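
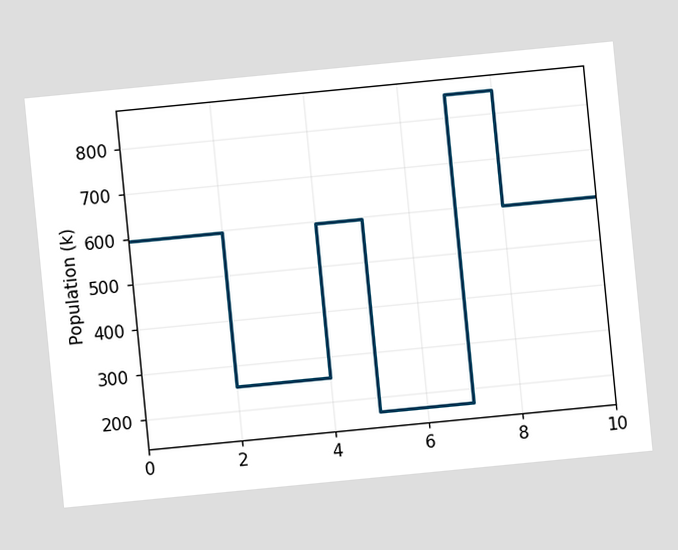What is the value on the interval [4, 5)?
595k

The chart is tilted about 6° counter-clockwise. On [4, 5) the step sits at 595k.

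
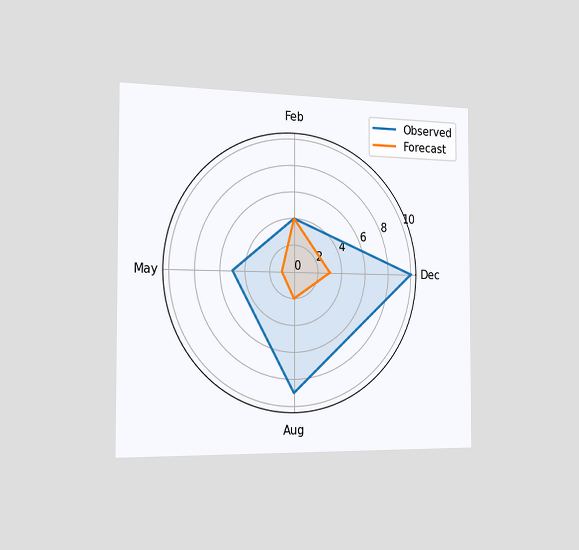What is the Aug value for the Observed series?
9

The chart is viewed slightly from the left. On the Aug axis, Observed reaches 9.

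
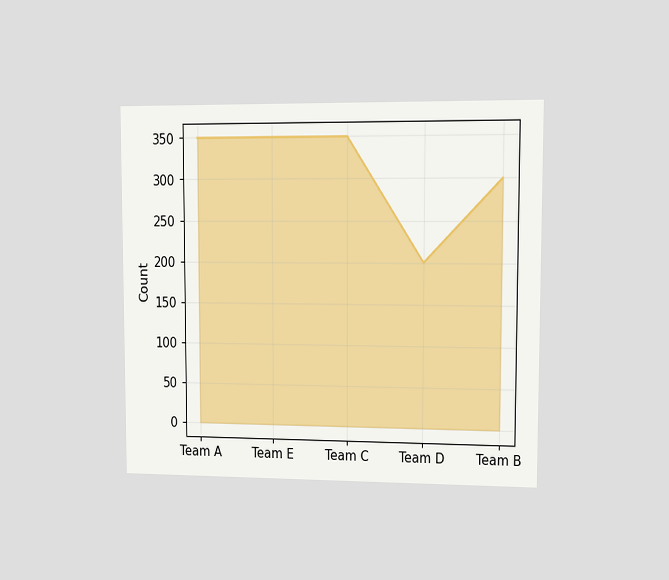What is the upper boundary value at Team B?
The chart is viewed at a slight angle. At Team B the upper boundary is at 300.

300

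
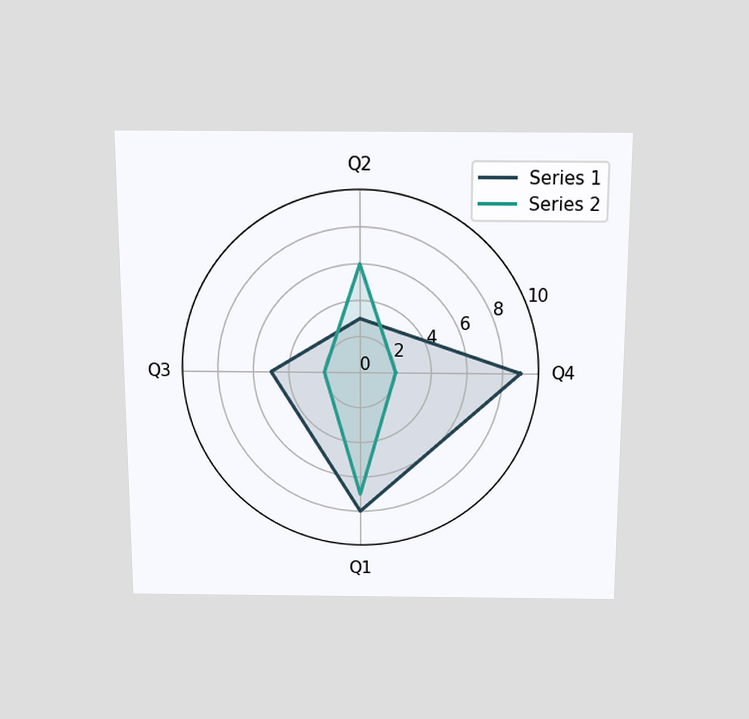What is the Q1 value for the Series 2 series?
The chart is viewed slightly from above. On the Q1 axis, Series 2 reaches 7.

7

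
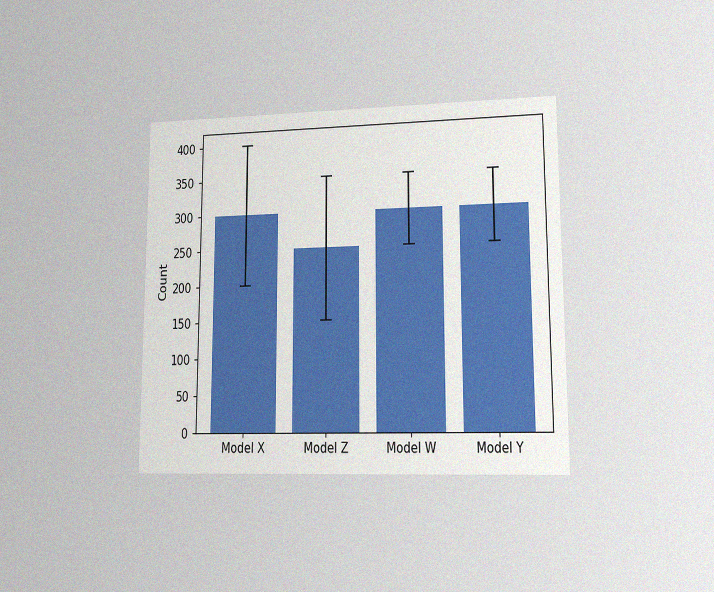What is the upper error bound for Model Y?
The chart is viewed at a slight angle, with some photo noise. The Model Y bar's upper whisker reaches 350.

350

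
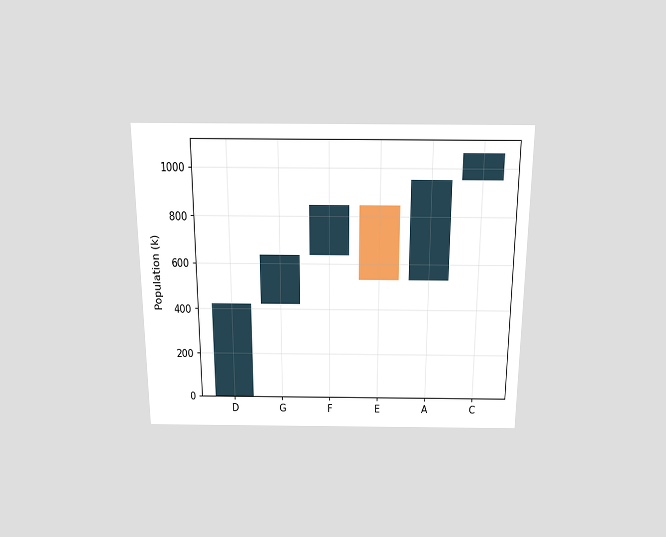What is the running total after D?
424k

The chart is viewed slightly from above. After D the running total reaches 424k.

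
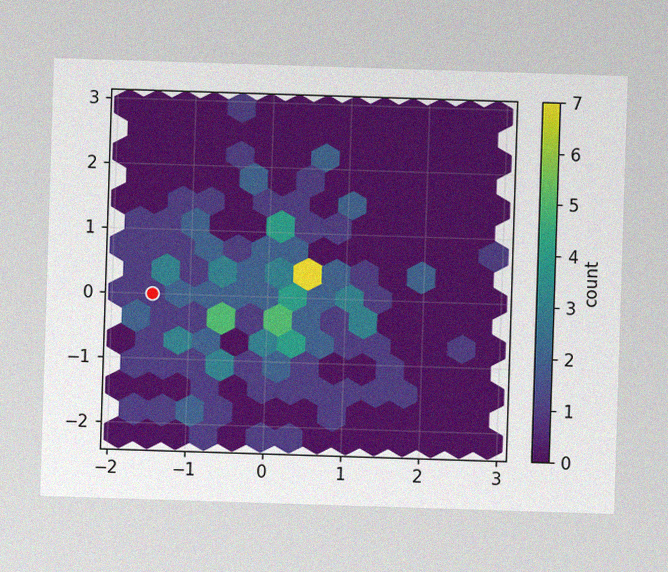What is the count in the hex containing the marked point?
1

The image has some photo noise and uneven lighting. The marked hex reads 1 on the colorbar.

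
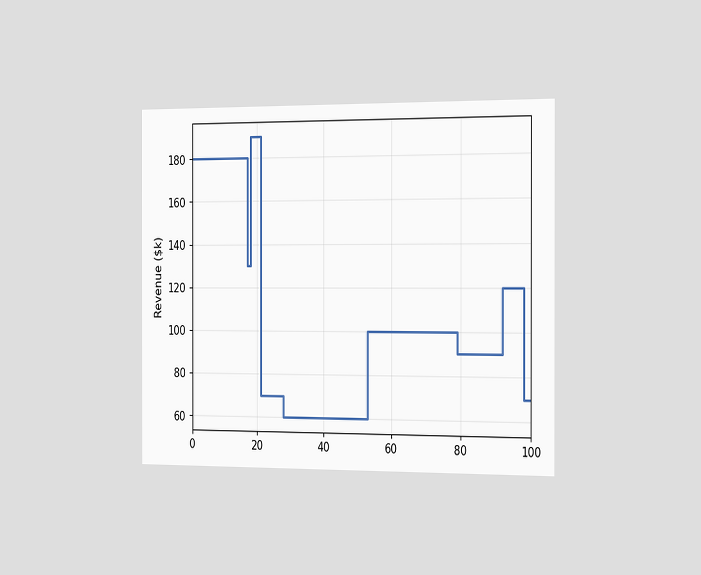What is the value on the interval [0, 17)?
The chart is viewed slightly from the right. On [0, 17) the step sits at $180k.

$180k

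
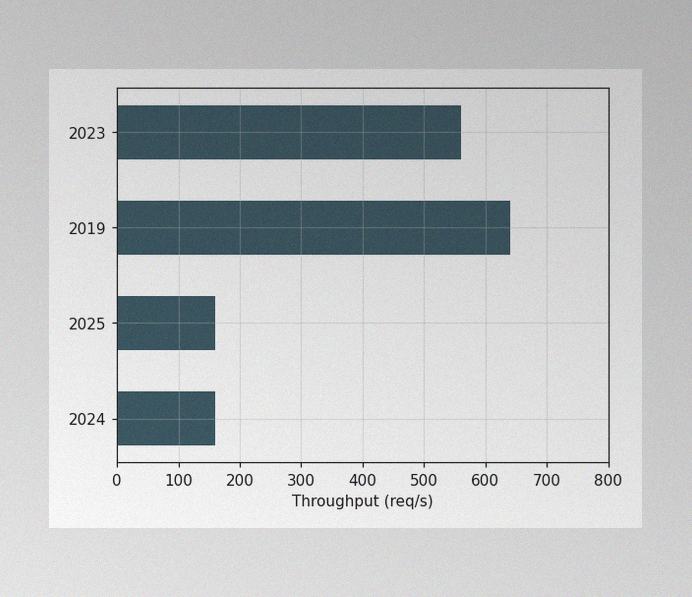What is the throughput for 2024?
160req/s

The image has some photo noise and uneven lighting. Reading along the chart's x-axis, the 2024 bar reaches 160req/s.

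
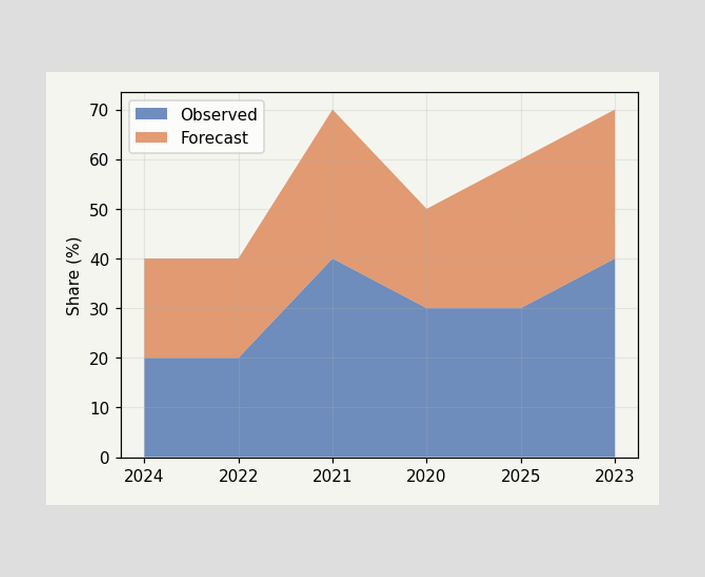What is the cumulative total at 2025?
The stacked total at 2025 reaches 60%.

60%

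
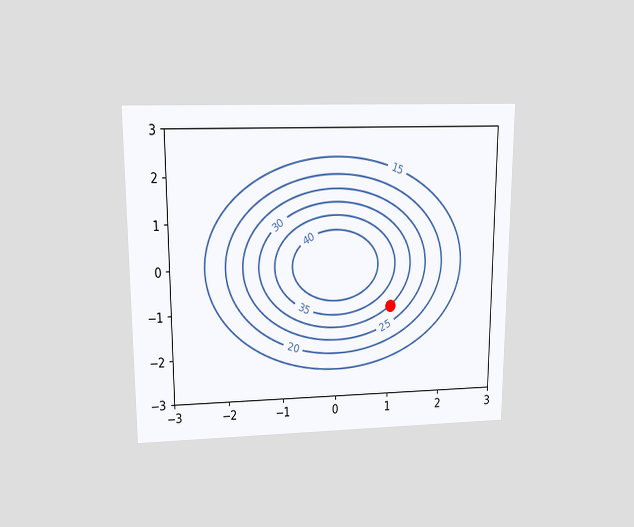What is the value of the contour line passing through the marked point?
30

The chart is viewed slightly from above. The marked point sits on the contour labelled 30.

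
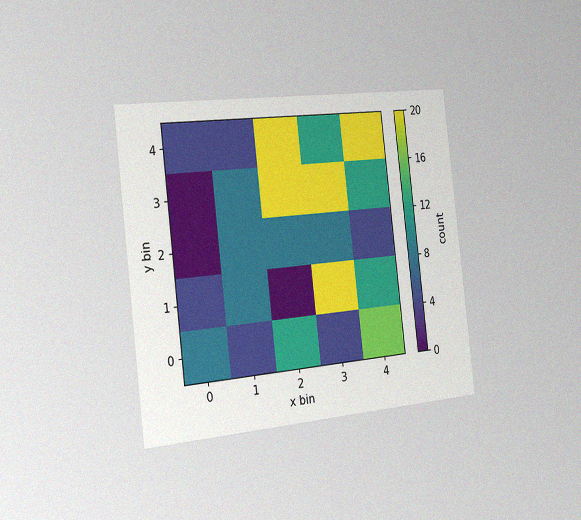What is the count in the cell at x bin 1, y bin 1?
8

The chart is tilted about 7° counter-clockwise and viewed slightly from the left, with some photo noise. Matching the cell (1, 1) against the colorbar gives 8.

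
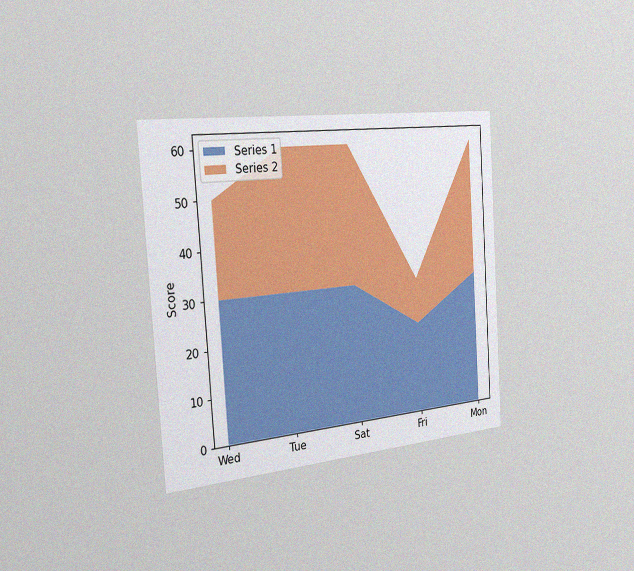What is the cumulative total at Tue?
60

The chart is tilted about 4° counter-clockwise and viewed slightly from the left, with some photo noise. The stacked total at Tue reaches 60.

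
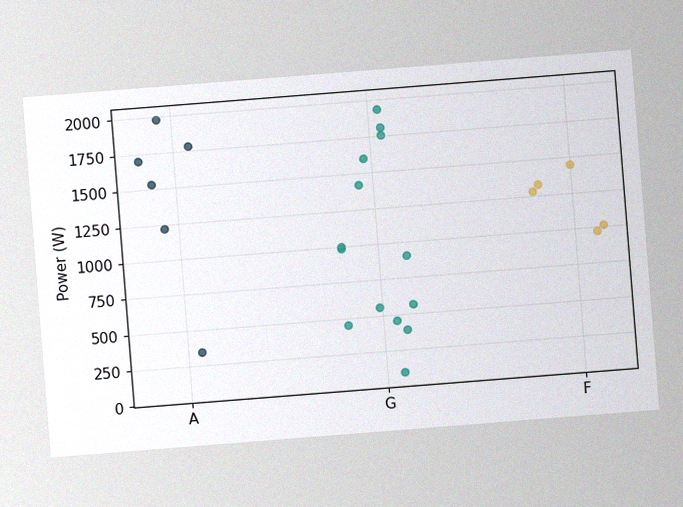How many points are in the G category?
14

The chart is tilted about 5° counter-clockwise, with some photo noise. Counting the markers in the G column gives 14.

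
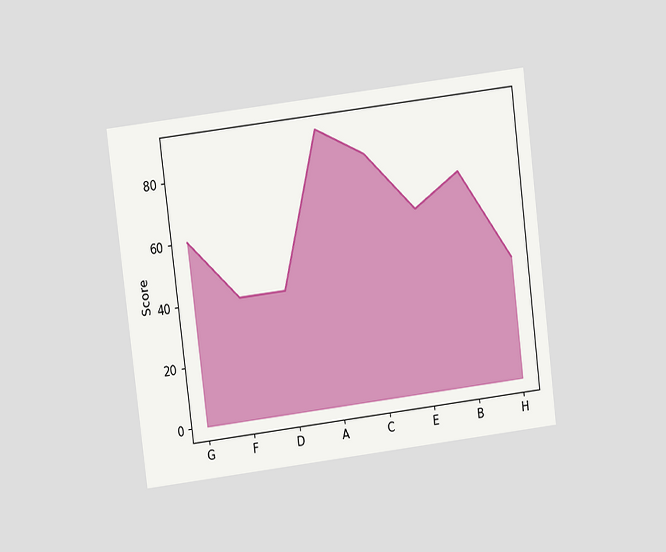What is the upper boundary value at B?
70

The chart is tilted about 7° counter-clockwise and viewed at a slight angle. At B the upper boundary is at 70.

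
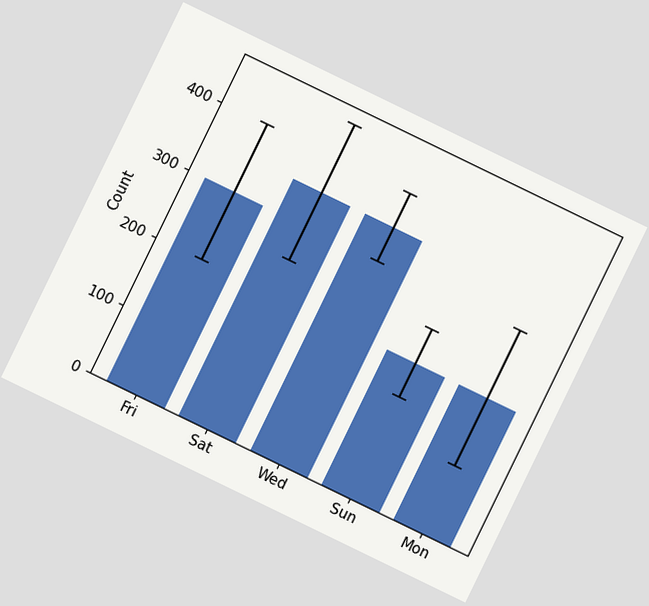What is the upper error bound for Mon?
The chart is tilted about 26° clockwise. The Mon bar's upper whisker reaches 300.

300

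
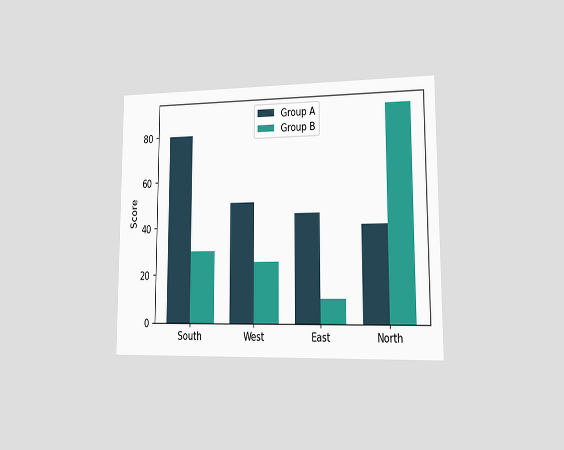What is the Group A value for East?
The chart is viewed slightly from the right. The Group A bar at East reaches 45 on the y-axis.

45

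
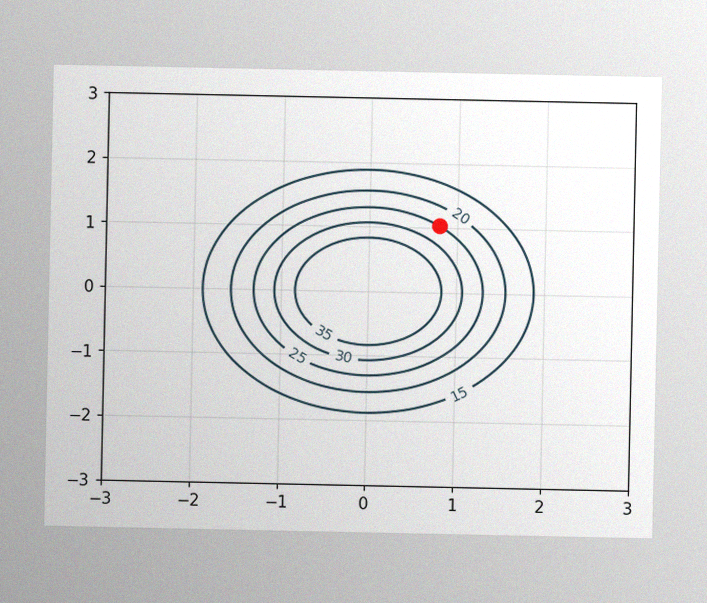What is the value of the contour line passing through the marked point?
The image has some photo noise and uneven lighting. The marked point sits on the contour labelled 25.

25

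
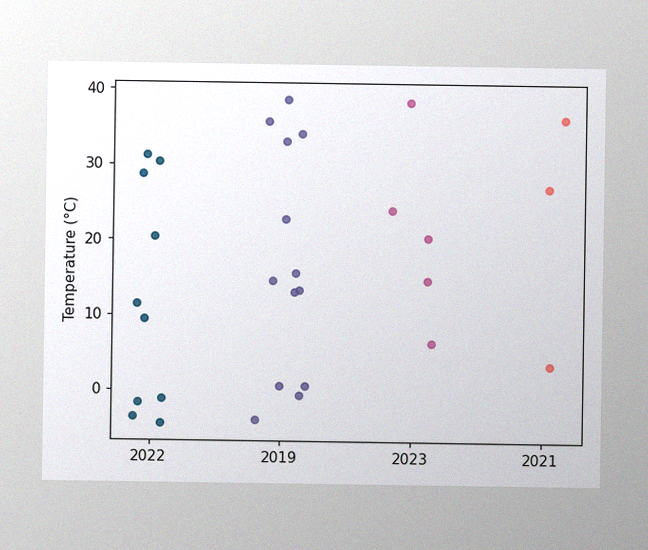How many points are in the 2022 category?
10

The image has some photo noise and uneven lighting. Counting the markers in the 2022 column gives 10.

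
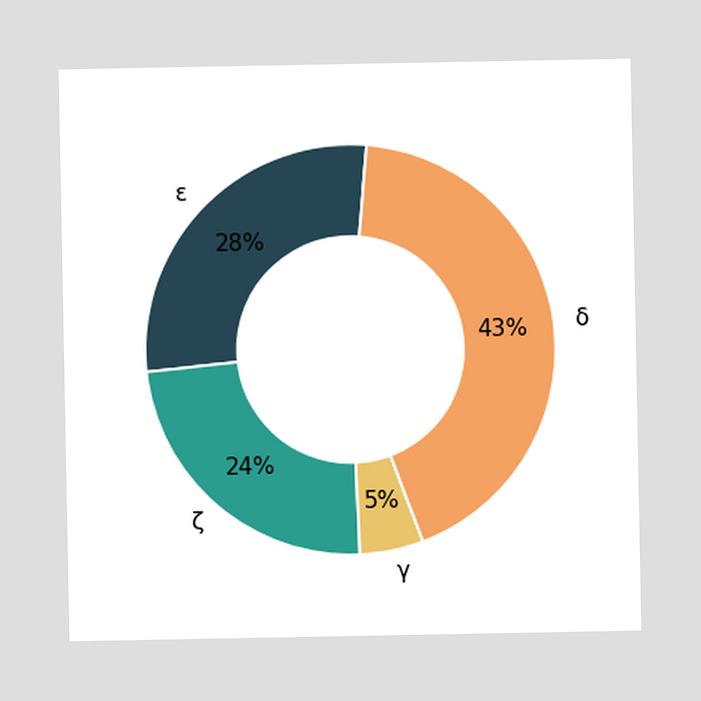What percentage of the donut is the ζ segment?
The ζ segment takes up 24% of the ring.

24%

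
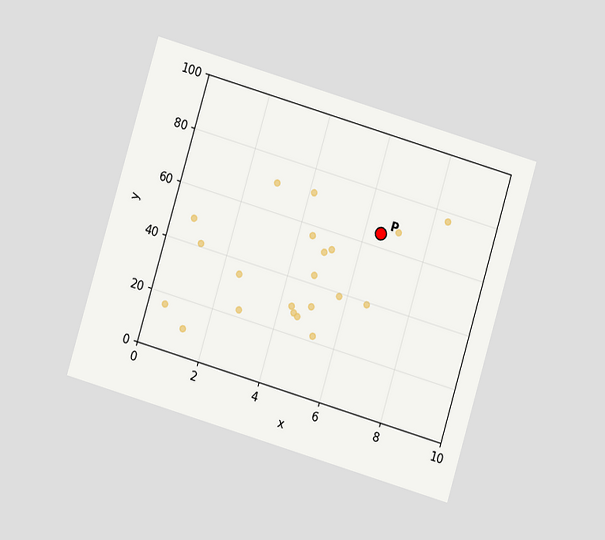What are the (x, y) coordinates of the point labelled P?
(6.5, 65)

The chart is tilted about 17° clockwise and viewed at a slight angle. Following the gridlines from P to each axis, P sits at (6.5, 65).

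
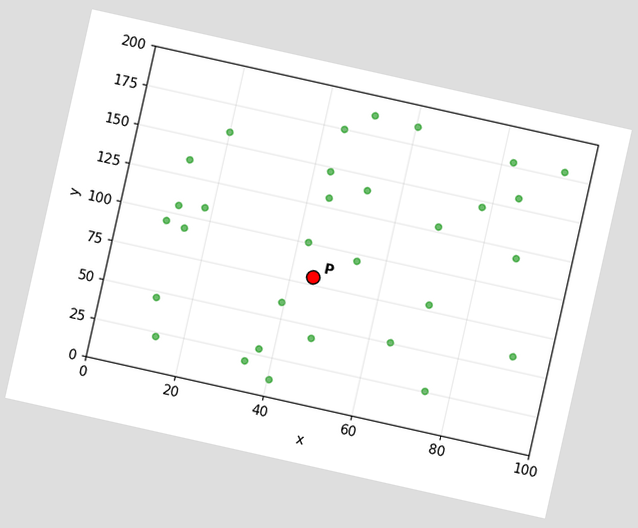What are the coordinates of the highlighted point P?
The chart is tilted about 13° clockwise. Following the gridlines from P to each axis, P sits at (45, 80).

(45, 80)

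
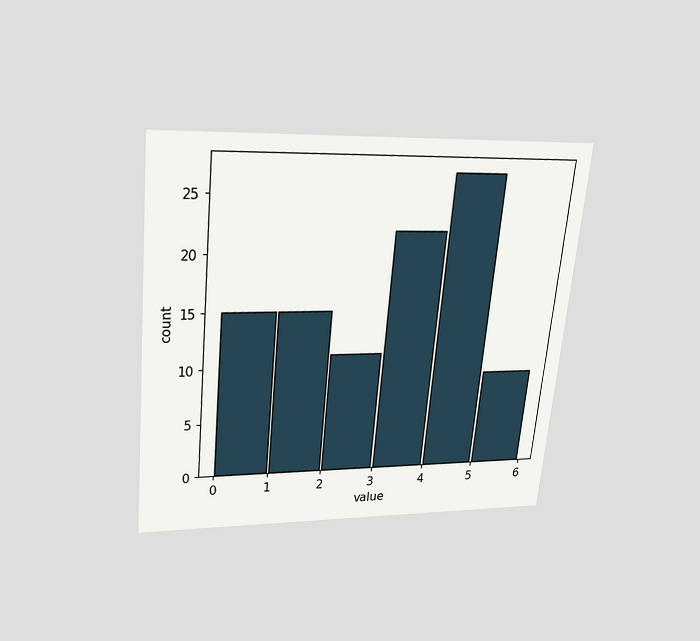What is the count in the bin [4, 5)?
The chart is tilted about 6° clockwise and viewed slightly from above. The [4, 5) bin has height 27.

27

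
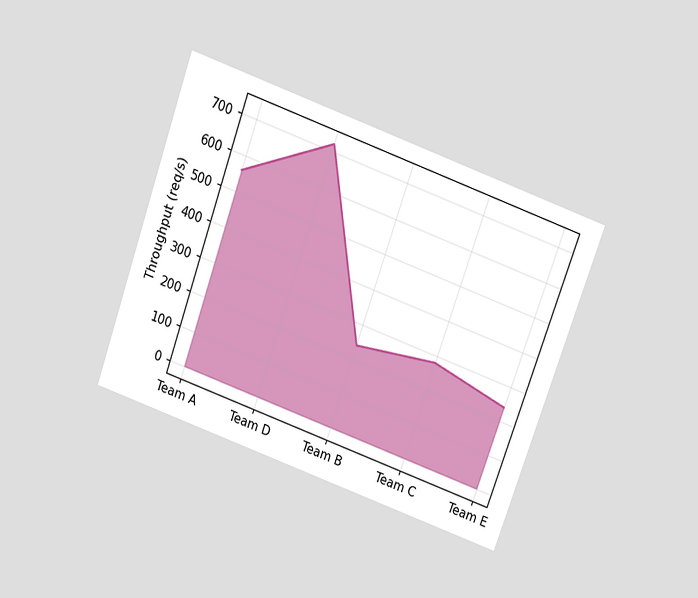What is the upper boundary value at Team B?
240req/s

The chart is tilted about 20° clockwise and viewed slightly from above. At Team B the upper boundary is at 240req/s.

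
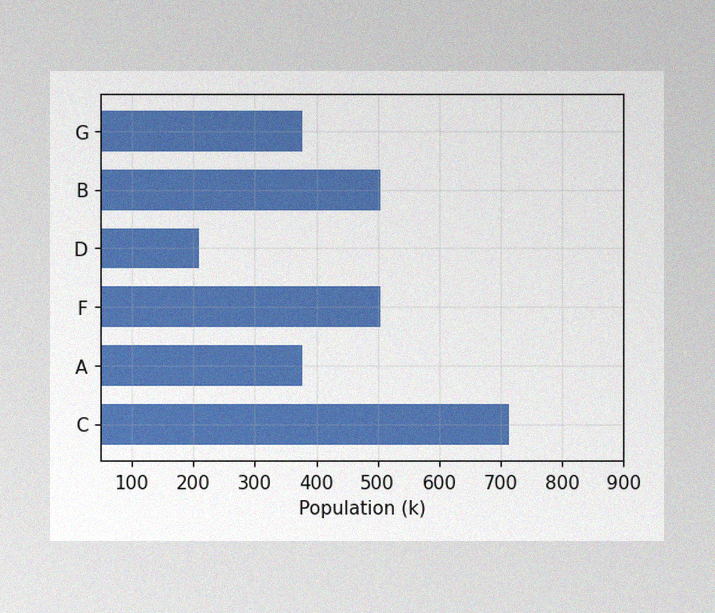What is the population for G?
378k

The image has some photo noise and uneven lighting. Reading along the chart's x-axis, the G bar reaches 378k.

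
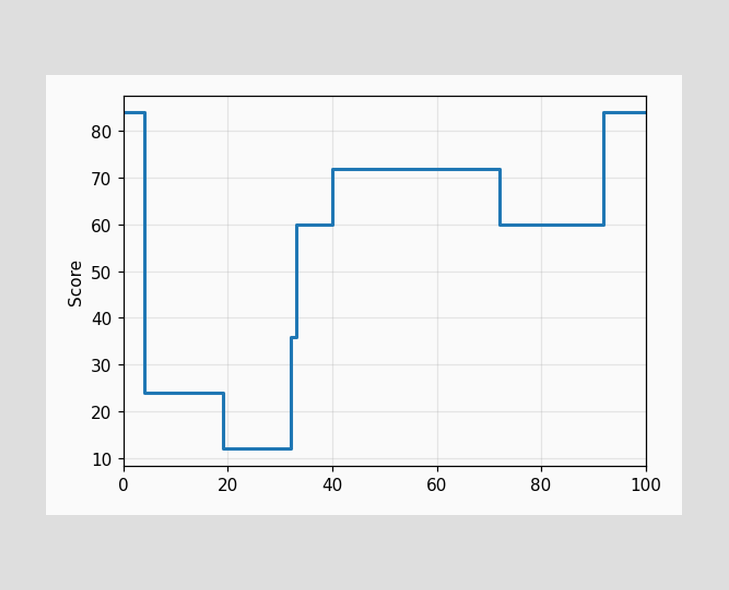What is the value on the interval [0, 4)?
On [0, 4) the step sits at 84.

84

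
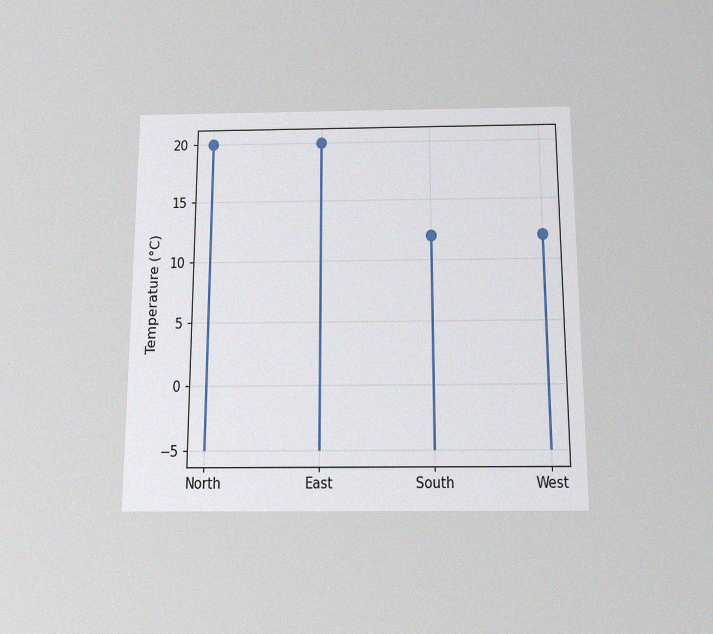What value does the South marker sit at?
12°C

The chart is viewed slightly from below, with some photo noise. The South marker sits at 12°C.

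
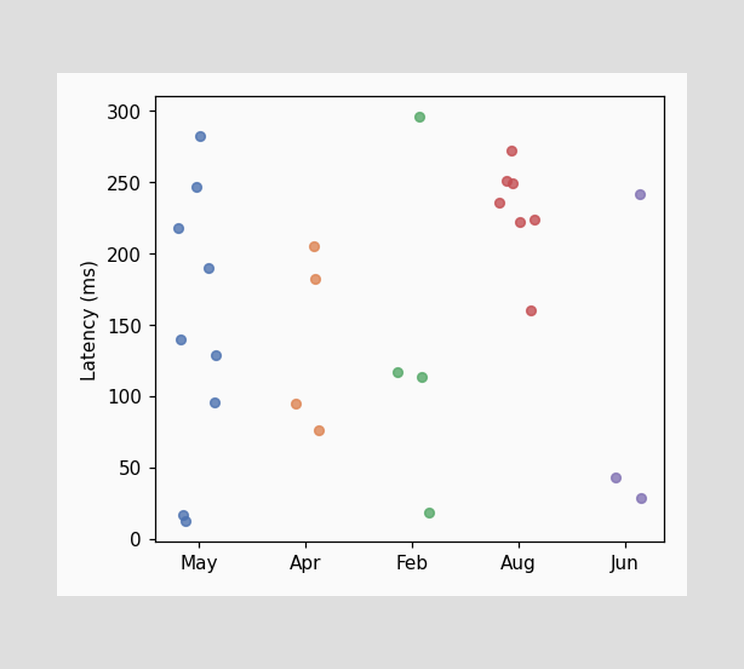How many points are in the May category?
9

Counting the markers in the May column gives 9.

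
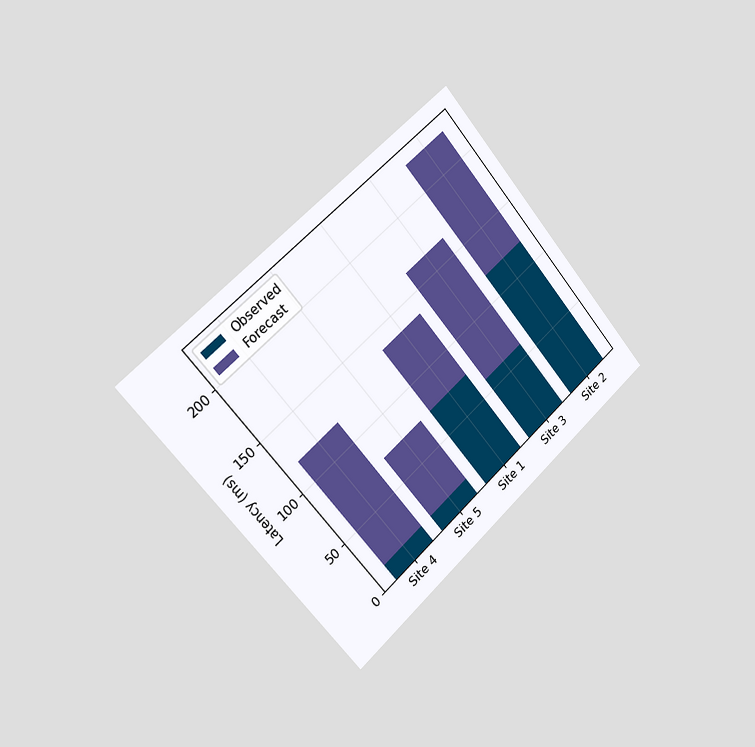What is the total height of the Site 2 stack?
The chart is tilted about 41° counter-clockwise and viewed slightly from the left. The Site 2 stack's top reaches 225ms on the y-axis.

225ms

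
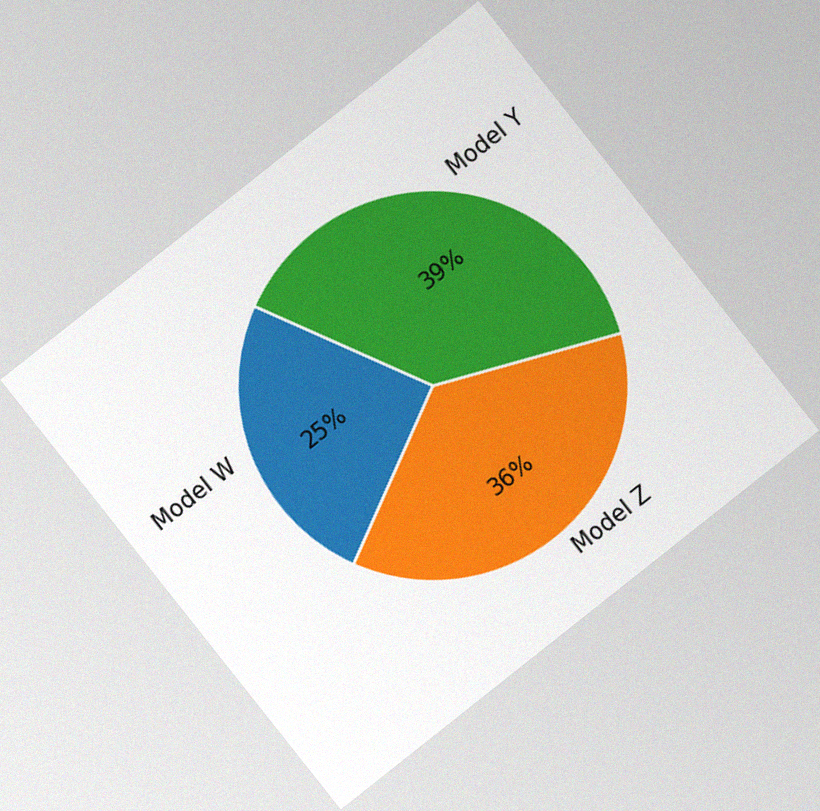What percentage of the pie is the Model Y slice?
39%

The chart is tilted about 38° counter-clockwise, with some photo noise. The Model Y slice takes up 39% of the pie.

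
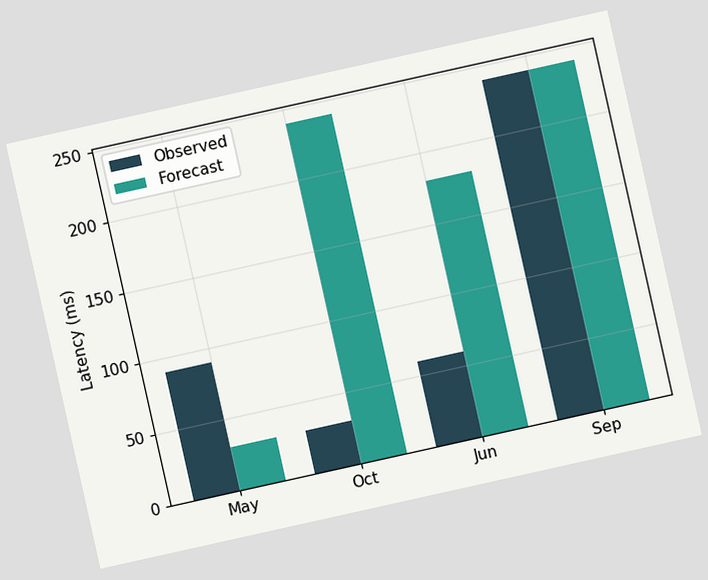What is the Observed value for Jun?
The chart is tilted about 13° counter-clockwise. The Observed bar at Jun reaches 60ms on the y-axis.

60ms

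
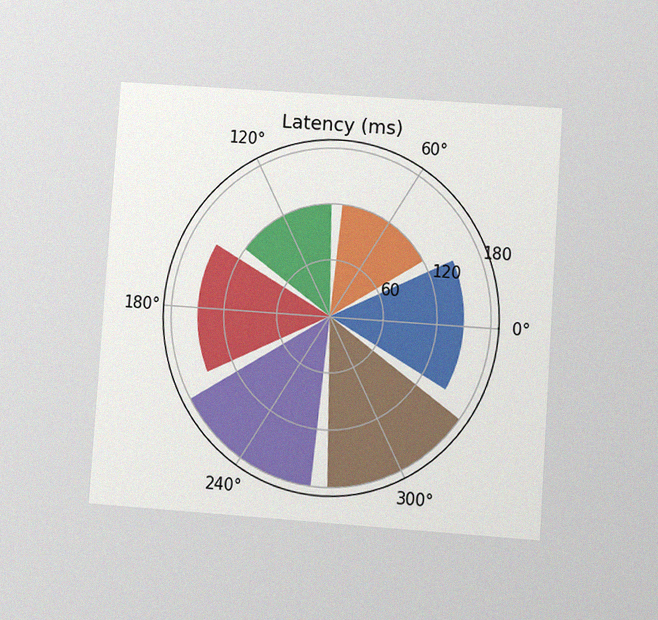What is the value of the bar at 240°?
180ms

The chart is tilted about 4° clockwise and viewed at a slight angle, with some photo noise. The bar at 240° reaches 180ms on the radial axis.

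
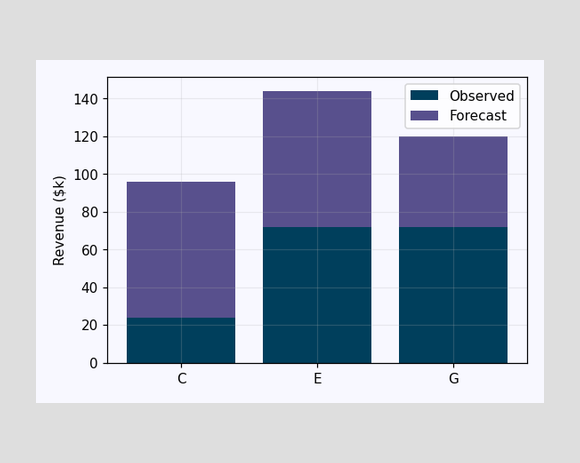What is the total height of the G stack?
The G stack's top reaches $120k on the y-axis.

$120k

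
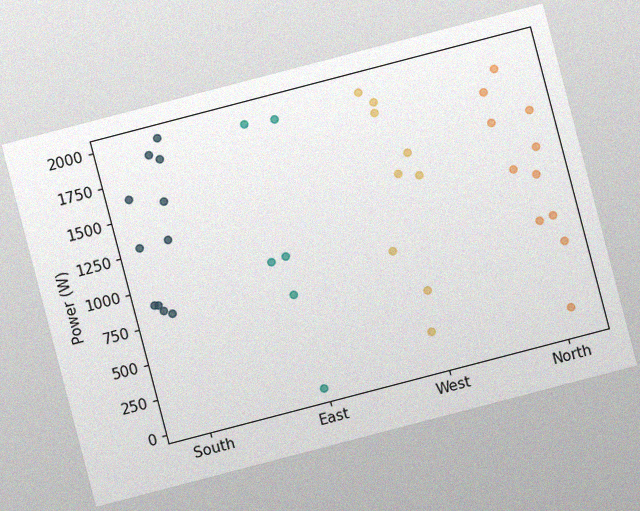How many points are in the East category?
6

The chart is tilted about 15° counter-clockwise, with some photo noise. Counting the markers in the East column gives 6.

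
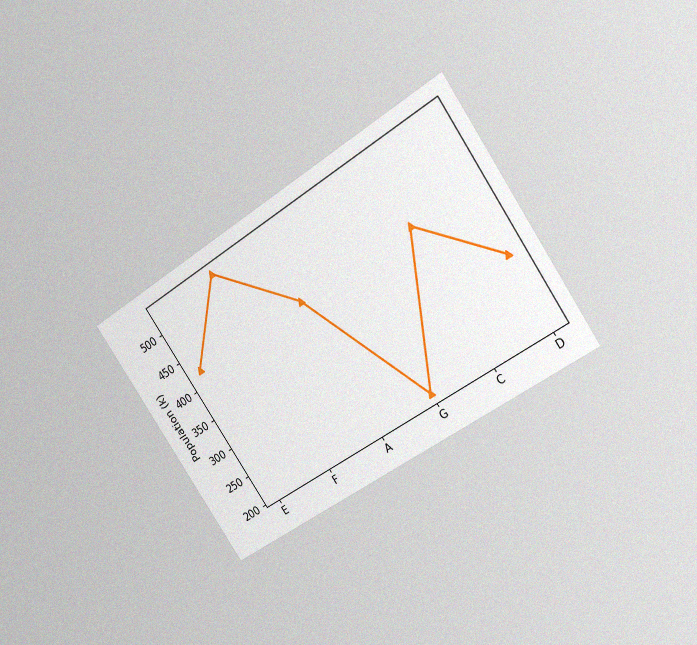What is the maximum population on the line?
530k

The chart is tilted about 34° counter-clockwise and viewed at a slight angle, with some photo noise. The highest point is at F, and reading across to the y-axis gives 530k.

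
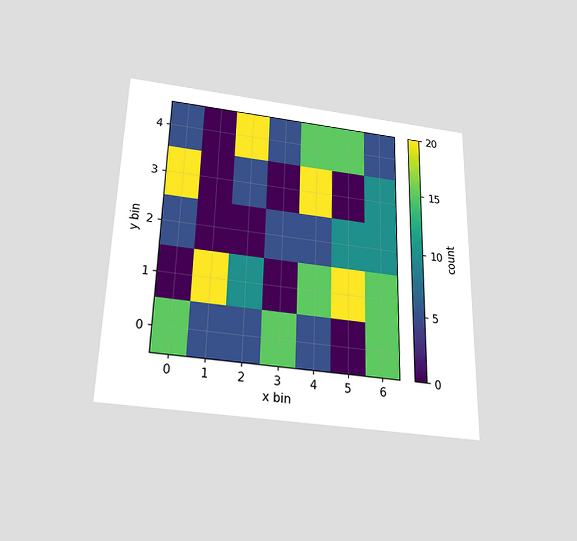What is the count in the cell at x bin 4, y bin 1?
The chart is viewed slightly from below. Matching the cell (4, 1) against the colorbar gives 15.

15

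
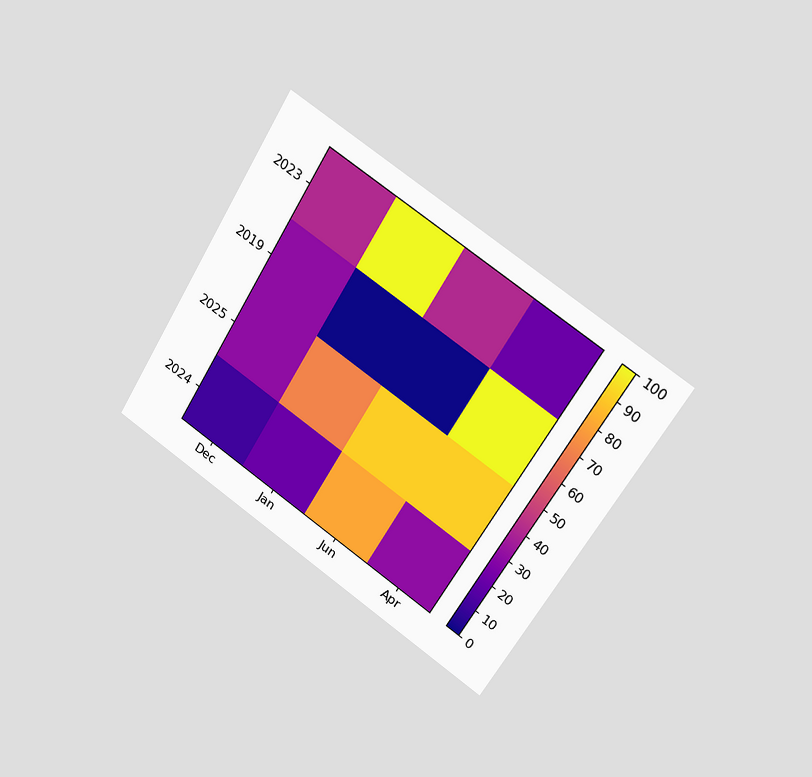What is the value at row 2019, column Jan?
0

The chart is tilted about 32° clockwise and viewed slightly from the right. Matching cell (2019, Jan) against the colorbar gives 0.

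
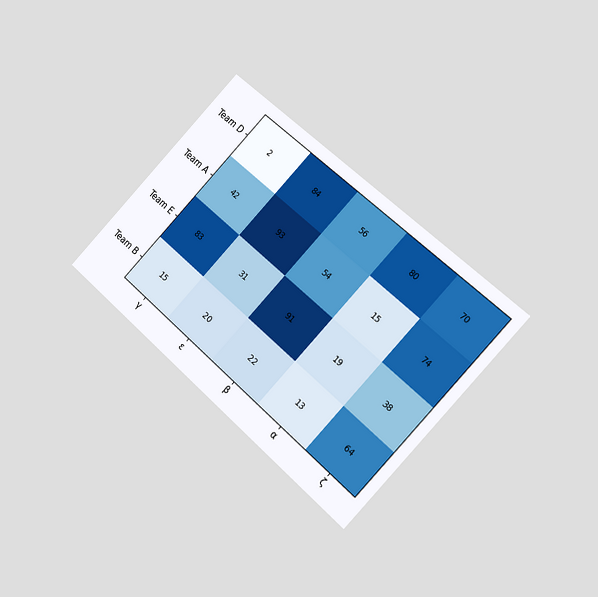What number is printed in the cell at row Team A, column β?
54

The chart is tilted about 44° clockwise and viewed slightly from the right. The (Team A, β) cell reads 54.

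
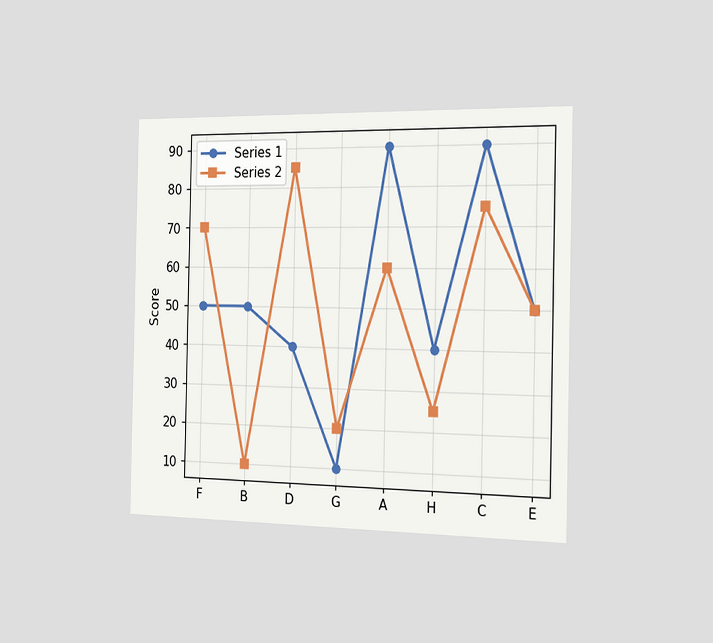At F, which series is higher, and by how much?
Series 2, by 20

The chart is viewed slightly from the right. At F, Series 2 sits above the other line by 20.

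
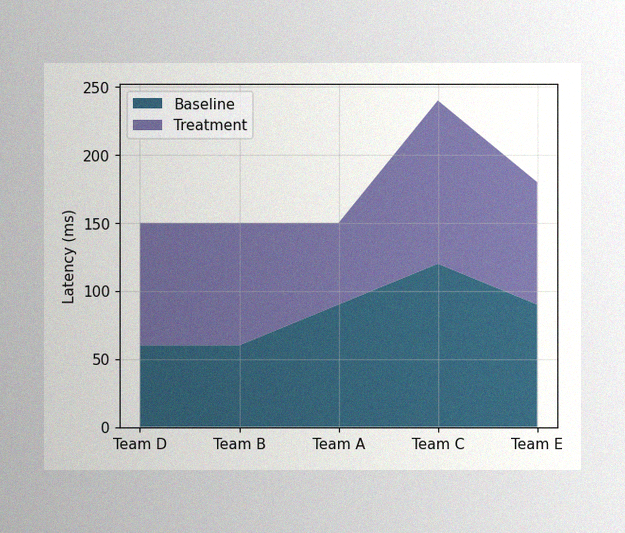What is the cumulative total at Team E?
180ms

The image has some photo noise and uneven lighting. The stacked total at Team E reaches 180ms.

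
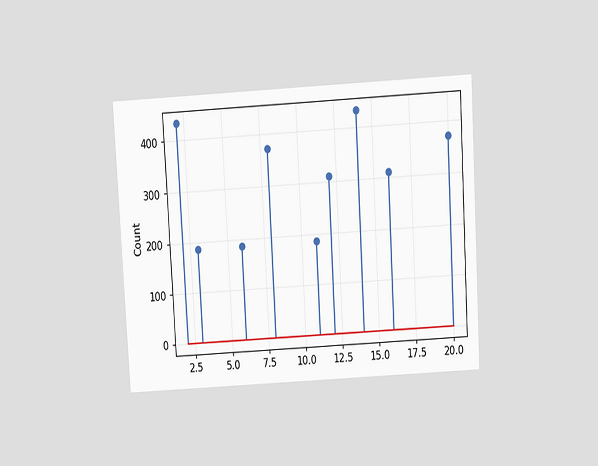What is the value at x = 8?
The chart is tilted about 3° counter-clockwise and viewed at a slight angle. The stem at x=8 reaches 372.

372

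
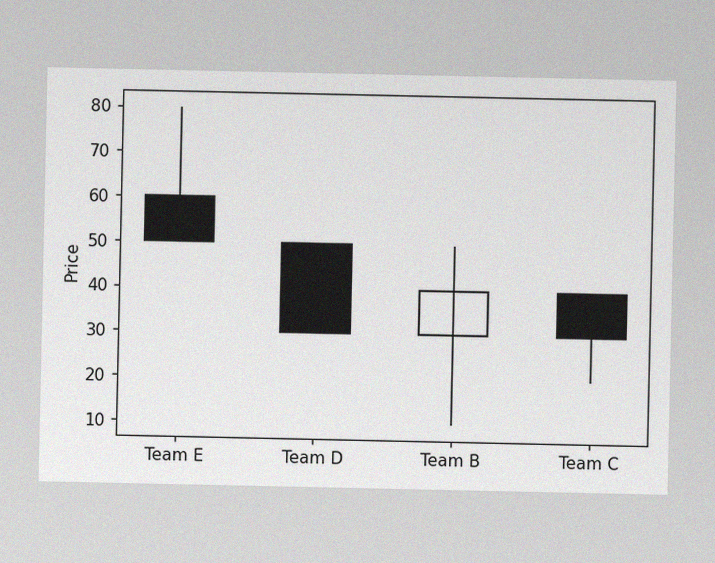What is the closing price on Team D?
30

The image has some photo noise and uneven lighting. The Team D candle closes at 30.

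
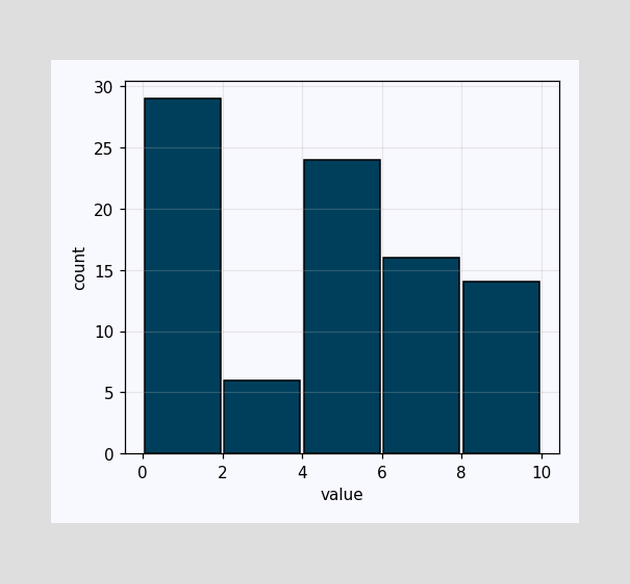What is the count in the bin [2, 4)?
The [2, 4) bin has height 6.

6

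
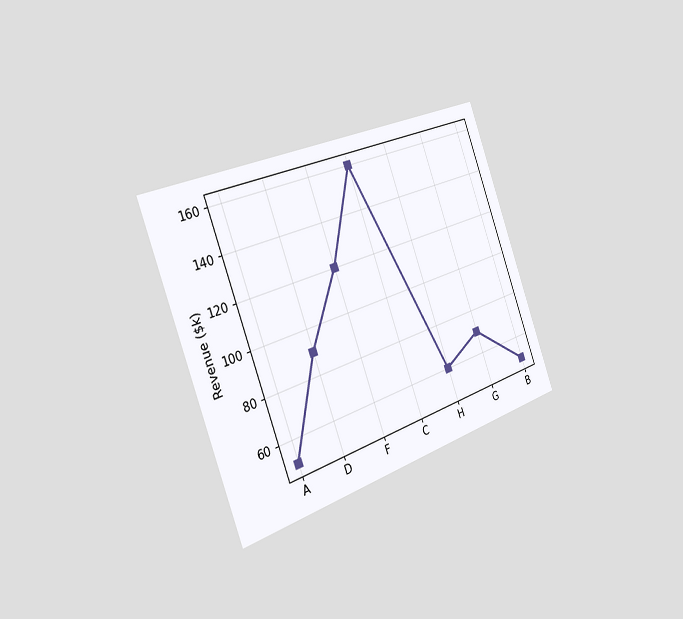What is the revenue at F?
$120k

The chart is tilted about 20° counter-clockwise and viewed slightly from the left. At F, the line is at $120k.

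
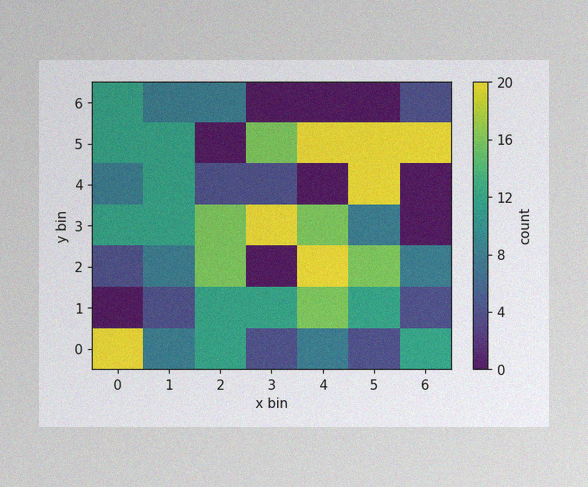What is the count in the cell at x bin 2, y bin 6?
8

The image has some photo noise and uneven lighting. Matching the cell (2, 6) against the colorbar gives 8.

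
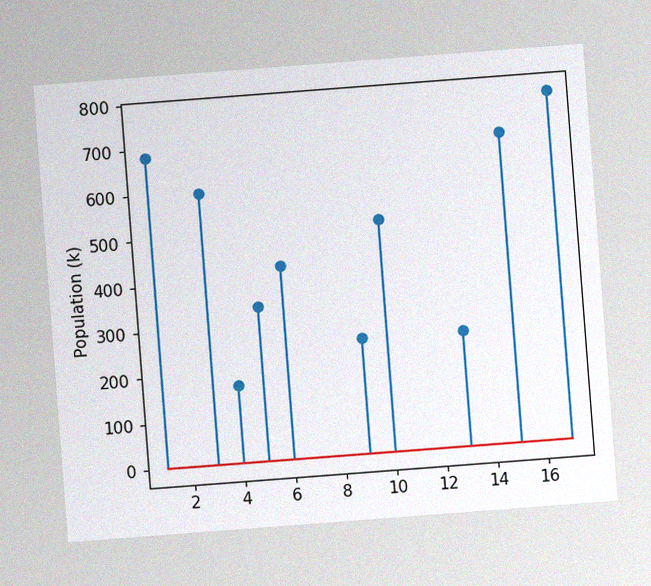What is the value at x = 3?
595k

The chart is tilted about 4° counter-clockwise, with some photo noise. The stem at x=3 reaches 595k.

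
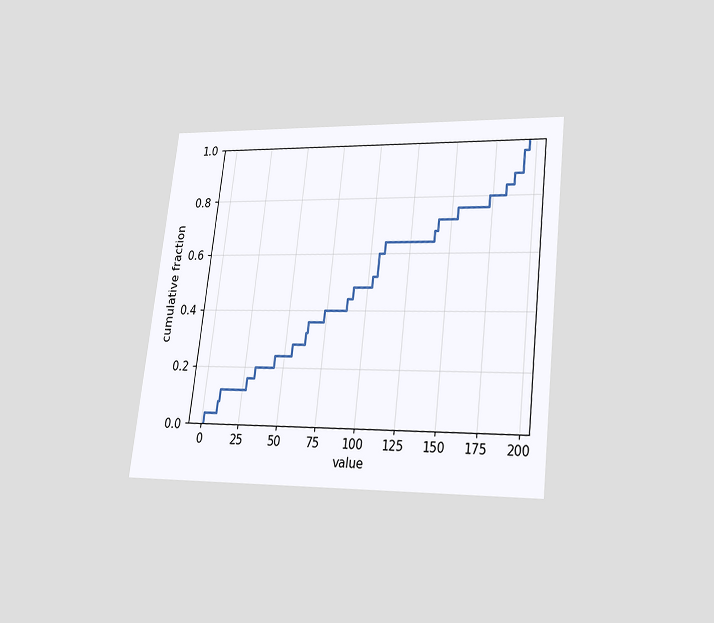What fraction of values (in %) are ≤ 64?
The chart is tilted about 7° clockwise and viewed slightly from below. At x=64 the ECDF step is at 36%.

36%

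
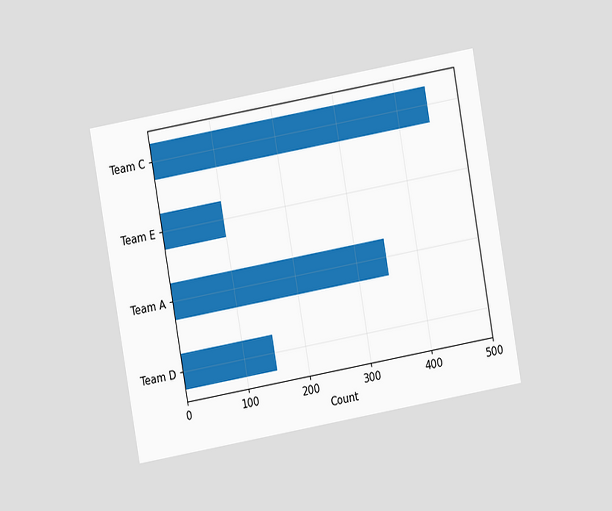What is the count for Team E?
The chart is tilted about 10° counter-clockwise and viewed at a slight angle. Reading along the chart's x-axis, the Team E bar reaches 100.

100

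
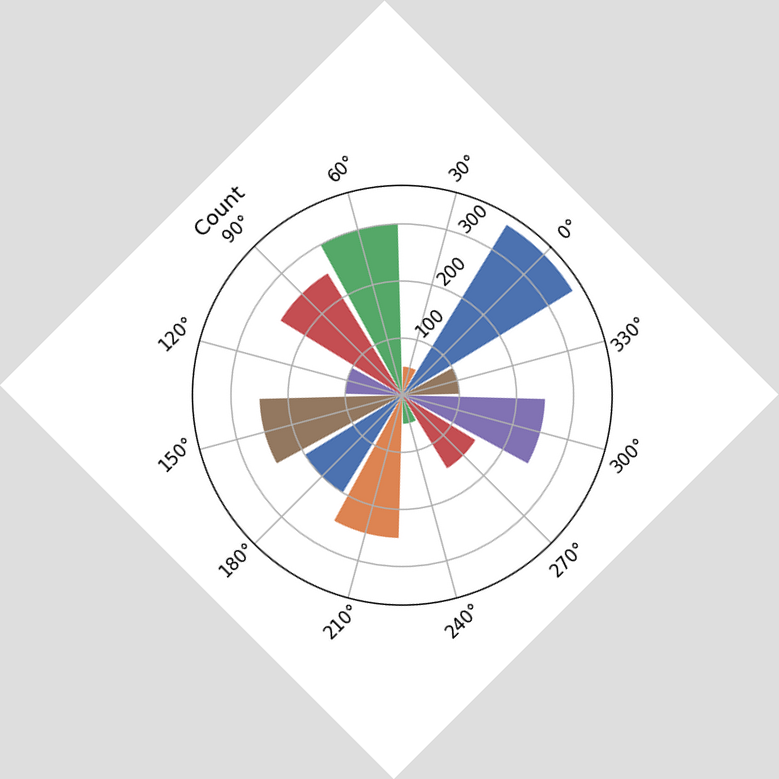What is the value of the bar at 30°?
50

The chart is tilted about 45° counter-clockwise. The bar at 30° reaches 50 on the radial axis.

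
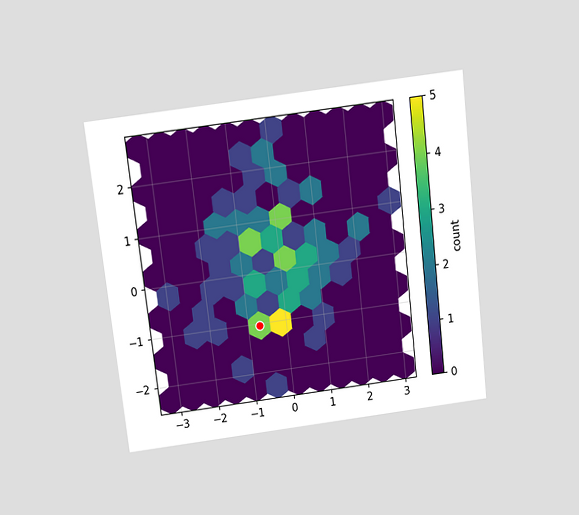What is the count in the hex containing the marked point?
The chart is tilted about 7° counter-clockwise and viewed slightly from above. The marked hex reads 4 on the colorbar.

4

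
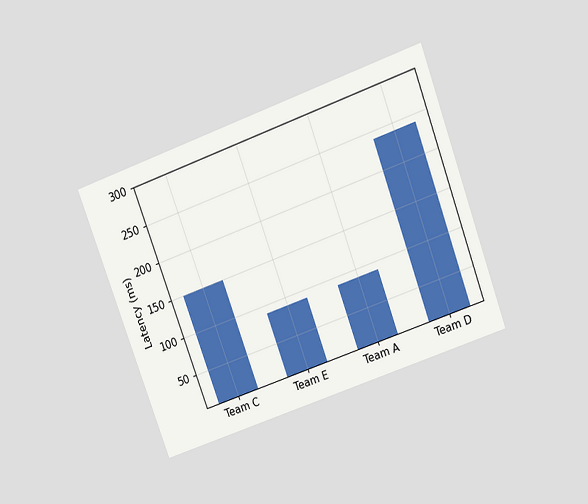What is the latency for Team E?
The chart is tilted about 20° counter-clockwise and viewed slightly from above. Reading along the chart's y-axis, the Team E bar reaches 90ms.

90ms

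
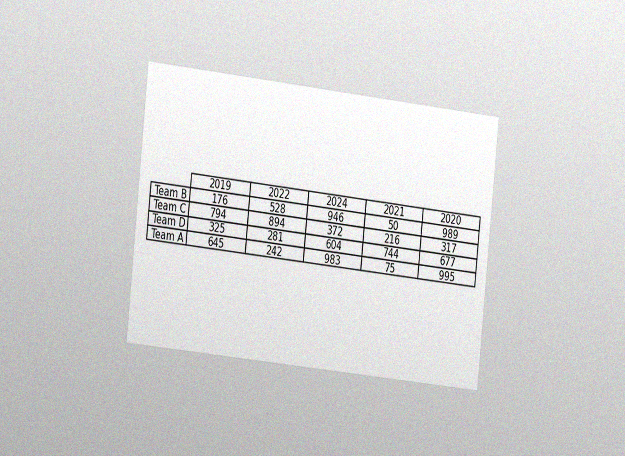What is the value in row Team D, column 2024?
The chart is tilted about 6° clockwise and viewed slightly from the left, with some photo noise. The (Team D, 2024) cell reads 604.

604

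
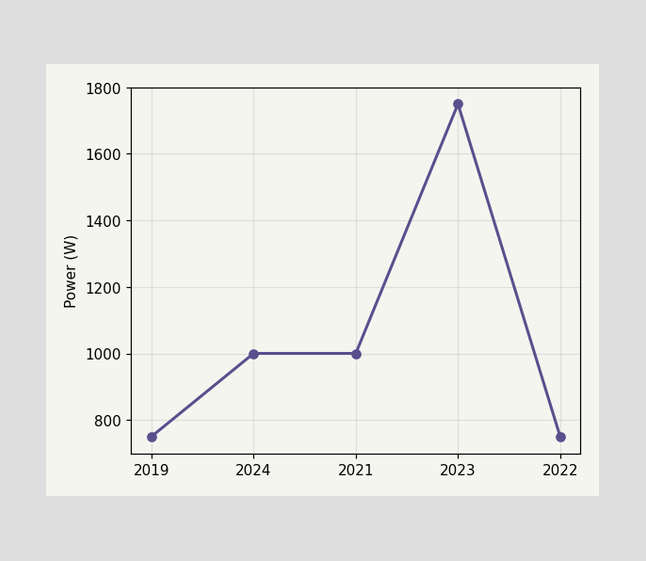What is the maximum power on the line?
1750W

The highest point is at 2023, and reading across to the y-axis gives 1750W.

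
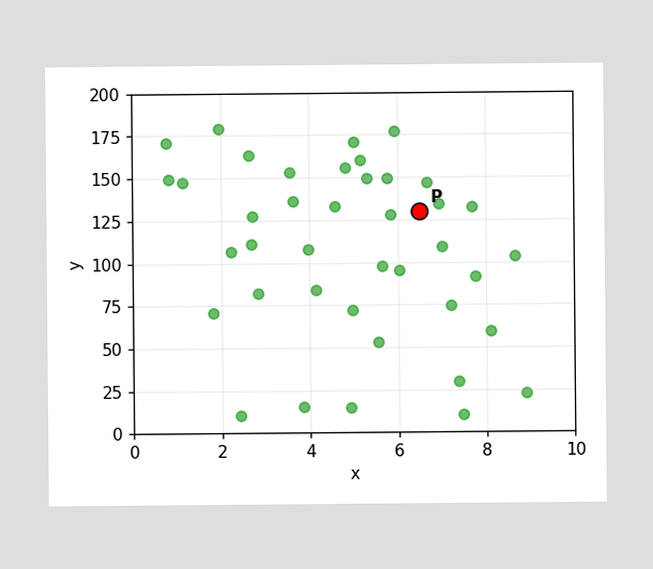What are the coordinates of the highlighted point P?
Following the gridlines from P to each axis, P sits at (6.5, 130).

(6.5, 130)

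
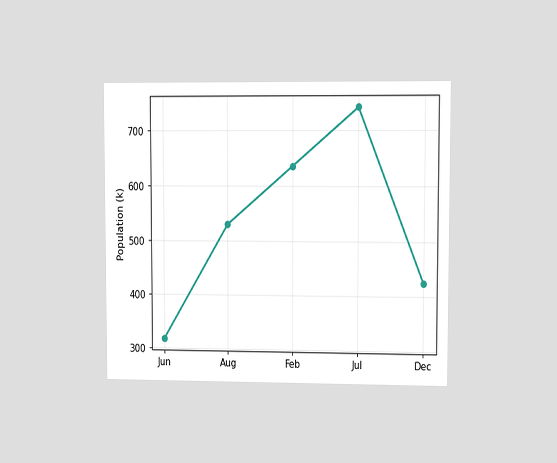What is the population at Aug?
The chart is viewed at a slight angle. At Aug, the line is at 530k.

530k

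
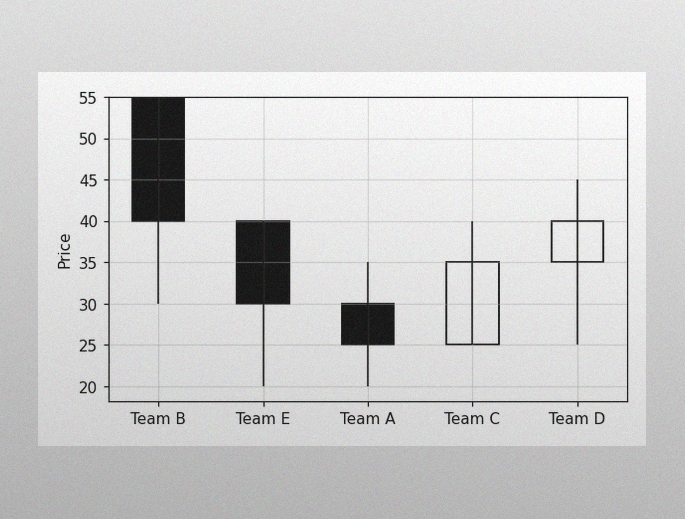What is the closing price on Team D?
The image has some photo noise and uneven lighting. The Team D candle closes at 40.

40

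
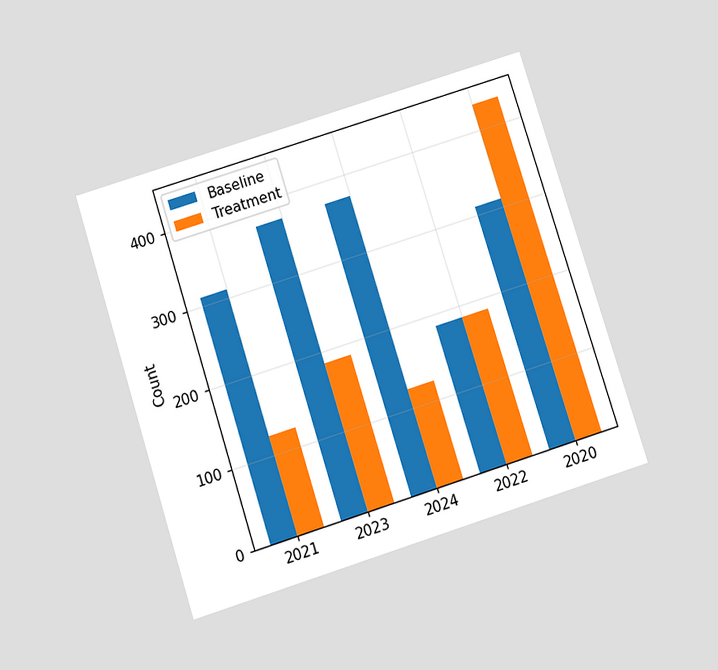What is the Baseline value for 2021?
310

The chart is tilted about 18° counter-clockwise and viewed slightly from below. The Baseline bar at 2021 reaches 310 on the y-axis.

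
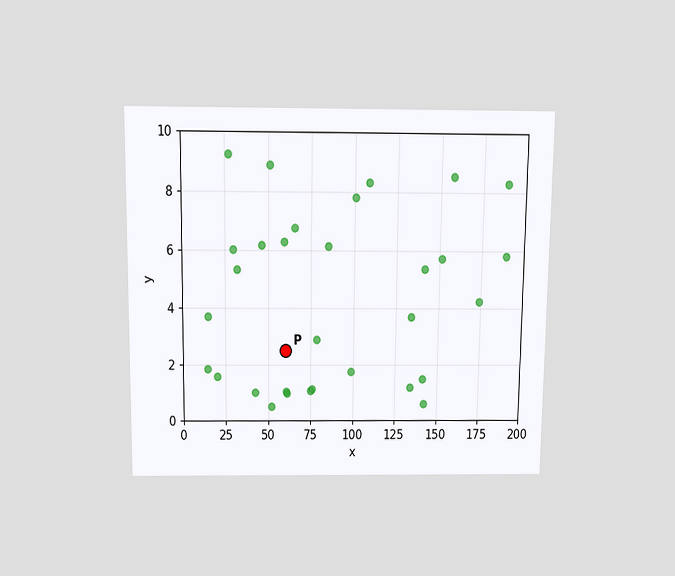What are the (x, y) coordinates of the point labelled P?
The chart is viewed slightly from above. Following the gridlines from P to each axis, P sits at (60, 2.5).

(60, 2.5)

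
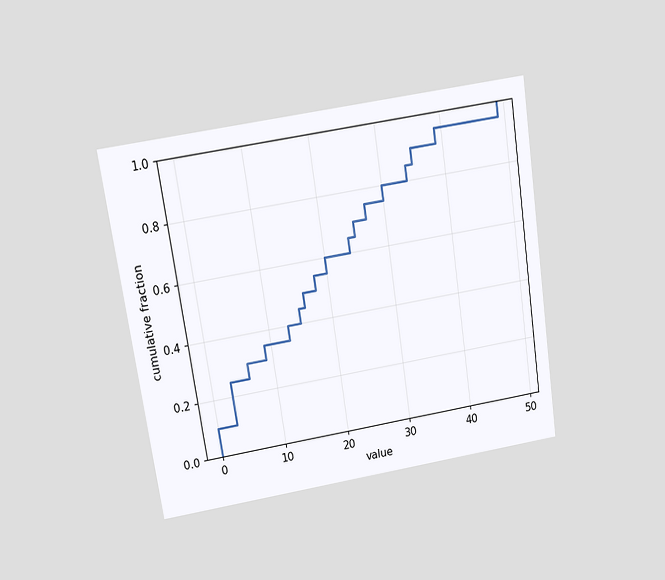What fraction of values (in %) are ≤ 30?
80%

The chart is tilted about 9° counter-clockwise and viewed slightly from above. At x=30 the ECDF step is at 80%.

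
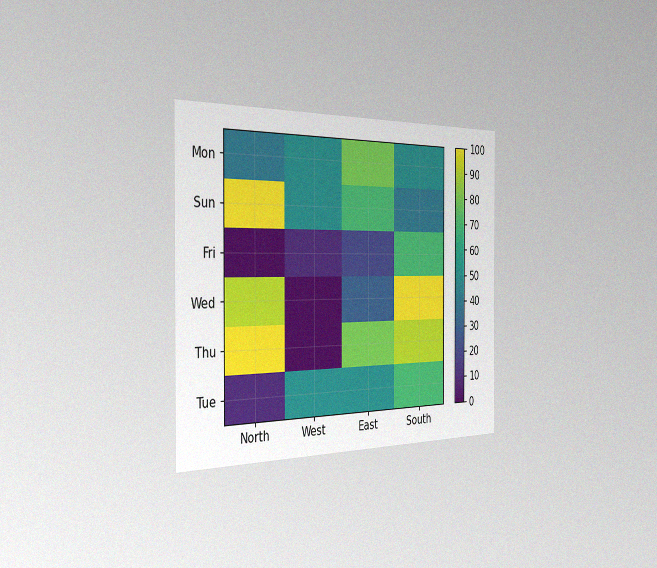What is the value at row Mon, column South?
The chart is viewed slightly from the left, with some photo noise. Matching cell (Mon, South) against the colorbar gives 50.

50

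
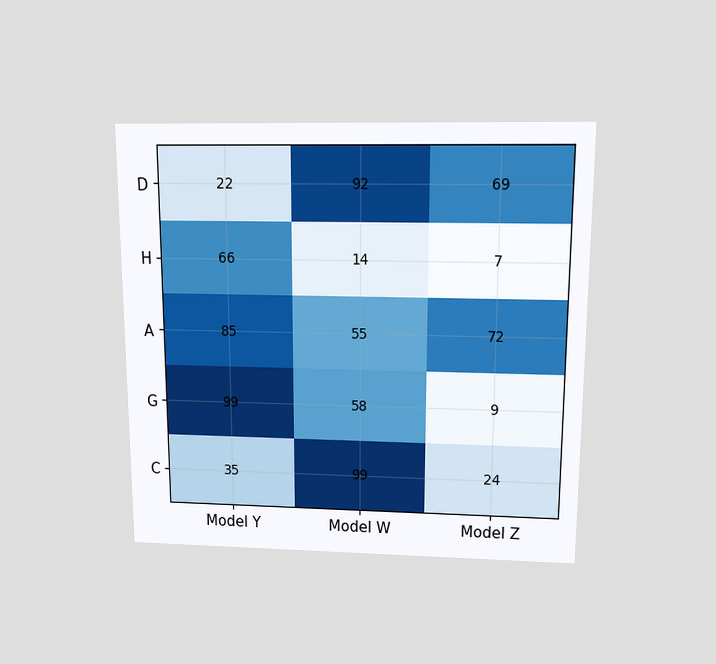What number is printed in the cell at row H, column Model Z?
7

The chart is viewed slightly from above. The (H, Model Z) cell reads 7.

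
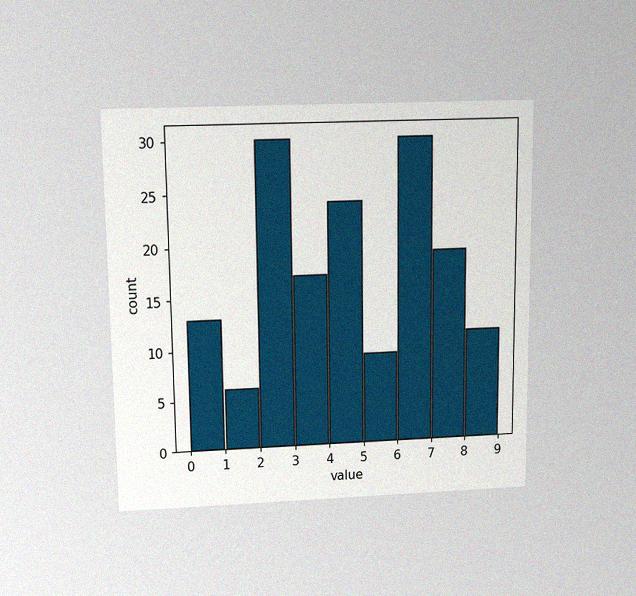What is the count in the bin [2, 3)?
30

The chart is viewed slightly from above, with some photo noise. The [2, 3) bin has height 30.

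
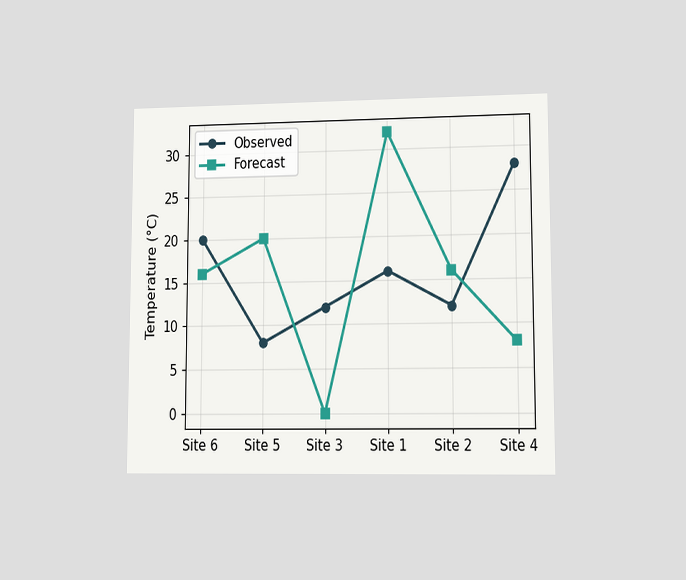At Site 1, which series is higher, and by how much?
The chart is viewed at a slight angle. At Site 1, Forecast sits above the other line by 16°C.

Forecast, by 16°C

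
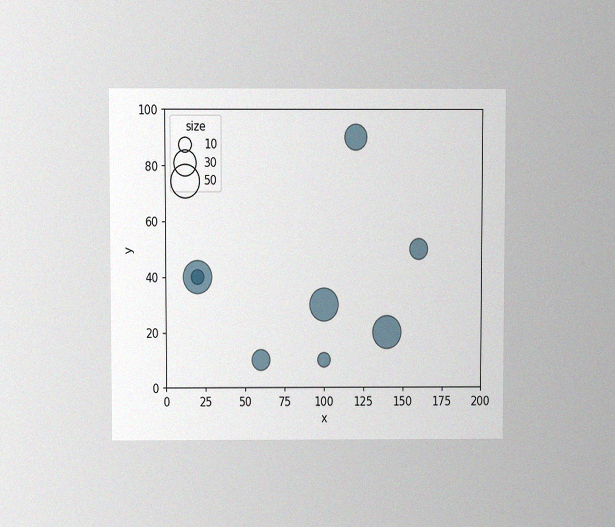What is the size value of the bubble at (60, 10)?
20

The chart is viewed slightly from above, with some photo noise. Matching the bubble at (60, 10) against the size legend gives 20.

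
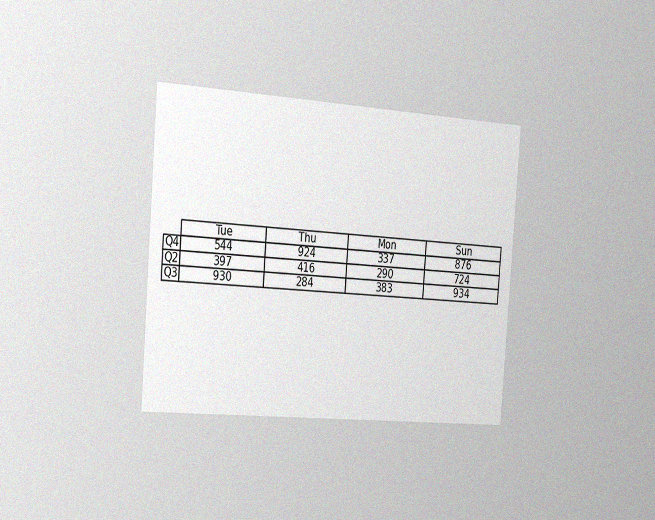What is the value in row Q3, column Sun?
934

The chart is tilted about 4° clockwise and viewed slightly from the left, with some photo noise. The (Q3, Sun) cell reads 934.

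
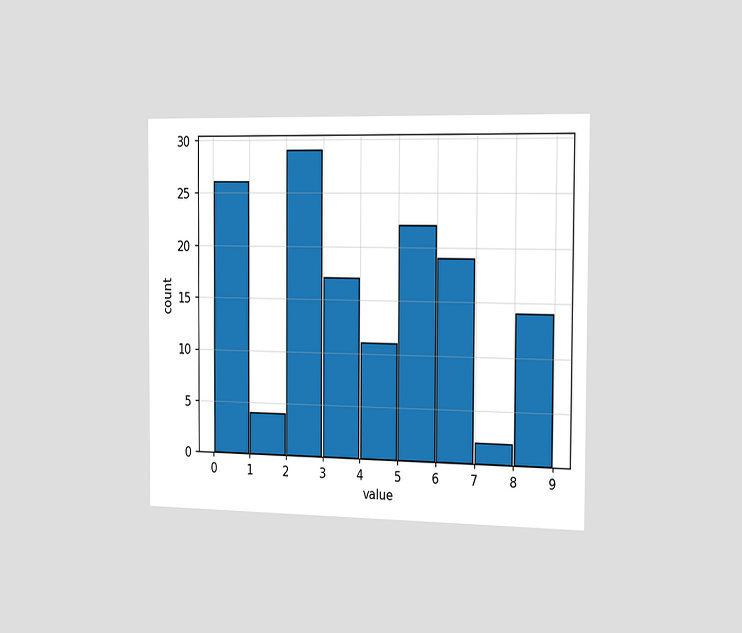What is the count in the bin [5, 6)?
22

The chart is viewed slightly from the right. The [5, 6) bin has height 22.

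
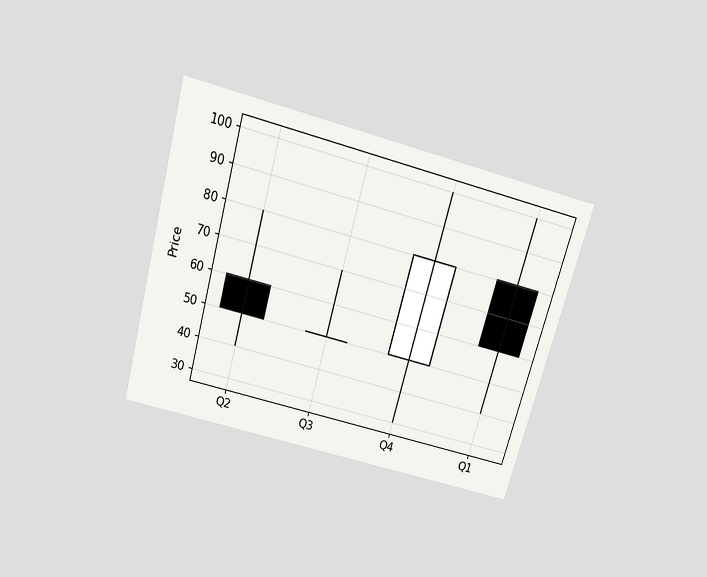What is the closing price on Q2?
50

The chart is tilted about 16° clockwise and viewed slightly from above. The Q2 candle closes at 50.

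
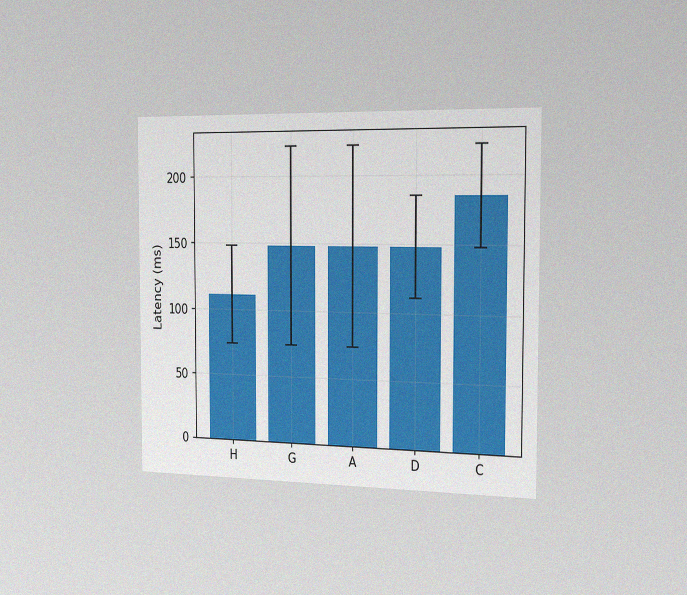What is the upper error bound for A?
The chart is viewed slightly from the right, with some photo noise. The A bar's upper whisker reaches 222ms.

222ms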